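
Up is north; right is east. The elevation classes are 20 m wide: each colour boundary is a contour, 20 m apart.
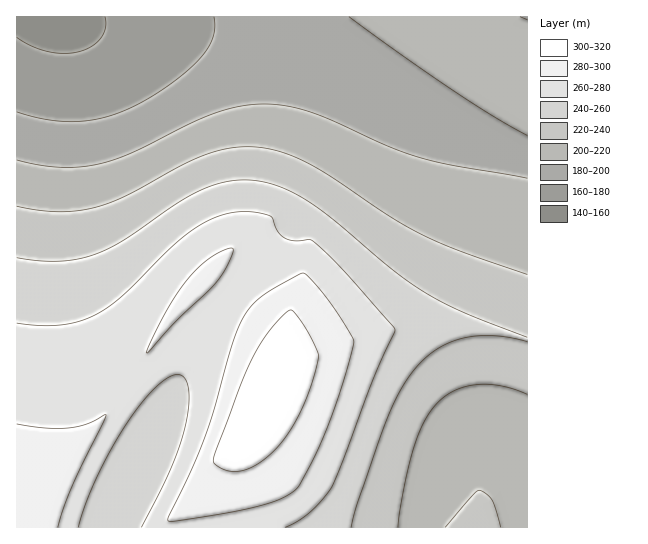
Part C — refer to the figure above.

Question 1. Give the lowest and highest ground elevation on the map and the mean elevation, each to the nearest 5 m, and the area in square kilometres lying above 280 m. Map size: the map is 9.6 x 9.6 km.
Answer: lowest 155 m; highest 315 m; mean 235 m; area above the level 11.8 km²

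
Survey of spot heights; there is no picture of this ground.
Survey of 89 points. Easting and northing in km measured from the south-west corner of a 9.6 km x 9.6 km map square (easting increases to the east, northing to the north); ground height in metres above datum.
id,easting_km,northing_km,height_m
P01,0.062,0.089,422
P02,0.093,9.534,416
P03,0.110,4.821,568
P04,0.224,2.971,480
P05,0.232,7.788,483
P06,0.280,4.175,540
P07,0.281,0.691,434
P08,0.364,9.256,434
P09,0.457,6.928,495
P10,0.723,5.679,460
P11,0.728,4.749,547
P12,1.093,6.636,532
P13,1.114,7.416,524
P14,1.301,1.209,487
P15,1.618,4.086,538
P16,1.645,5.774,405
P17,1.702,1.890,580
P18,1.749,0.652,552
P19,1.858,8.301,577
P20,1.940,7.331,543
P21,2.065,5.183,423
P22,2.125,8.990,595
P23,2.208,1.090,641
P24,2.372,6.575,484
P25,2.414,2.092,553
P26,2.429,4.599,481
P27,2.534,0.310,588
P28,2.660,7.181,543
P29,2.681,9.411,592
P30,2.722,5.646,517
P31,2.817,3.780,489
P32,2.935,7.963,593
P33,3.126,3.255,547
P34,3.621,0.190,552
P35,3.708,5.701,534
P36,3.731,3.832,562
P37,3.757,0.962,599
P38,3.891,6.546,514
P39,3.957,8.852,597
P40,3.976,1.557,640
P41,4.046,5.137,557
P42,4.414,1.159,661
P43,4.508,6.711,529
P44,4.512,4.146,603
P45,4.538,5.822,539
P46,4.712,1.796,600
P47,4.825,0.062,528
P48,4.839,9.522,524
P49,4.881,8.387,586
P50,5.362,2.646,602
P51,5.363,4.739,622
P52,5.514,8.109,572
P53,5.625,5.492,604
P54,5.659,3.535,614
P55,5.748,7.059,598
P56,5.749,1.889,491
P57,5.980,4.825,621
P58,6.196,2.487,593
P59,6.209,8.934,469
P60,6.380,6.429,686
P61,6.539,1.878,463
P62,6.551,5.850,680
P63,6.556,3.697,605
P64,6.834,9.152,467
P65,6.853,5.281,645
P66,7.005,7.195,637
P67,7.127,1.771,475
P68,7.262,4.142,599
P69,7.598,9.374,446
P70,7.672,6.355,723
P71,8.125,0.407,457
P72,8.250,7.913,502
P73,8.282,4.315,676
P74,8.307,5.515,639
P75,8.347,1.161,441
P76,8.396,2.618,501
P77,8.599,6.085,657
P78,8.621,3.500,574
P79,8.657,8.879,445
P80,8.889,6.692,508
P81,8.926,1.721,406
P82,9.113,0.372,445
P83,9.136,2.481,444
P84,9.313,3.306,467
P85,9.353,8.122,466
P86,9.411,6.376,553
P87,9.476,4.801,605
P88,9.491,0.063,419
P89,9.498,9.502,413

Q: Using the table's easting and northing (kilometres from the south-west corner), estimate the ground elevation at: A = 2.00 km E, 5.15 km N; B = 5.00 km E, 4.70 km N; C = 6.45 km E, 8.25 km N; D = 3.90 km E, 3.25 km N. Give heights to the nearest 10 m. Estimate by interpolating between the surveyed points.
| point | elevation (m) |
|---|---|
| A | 450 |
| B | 630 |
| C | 550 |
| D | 540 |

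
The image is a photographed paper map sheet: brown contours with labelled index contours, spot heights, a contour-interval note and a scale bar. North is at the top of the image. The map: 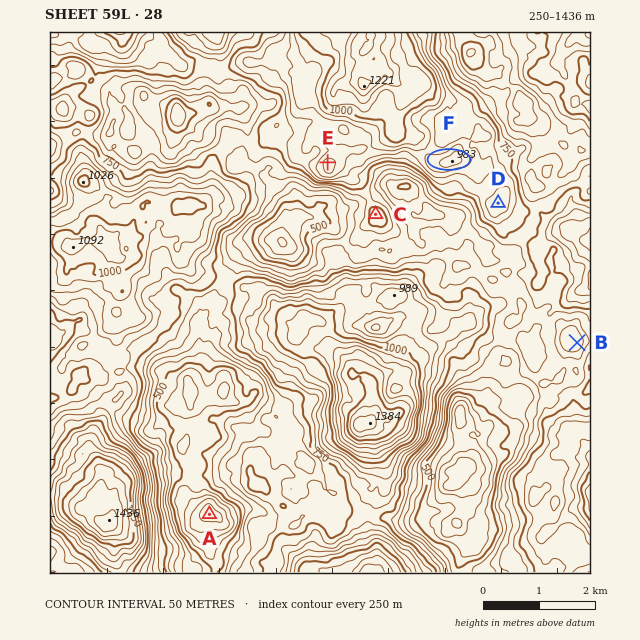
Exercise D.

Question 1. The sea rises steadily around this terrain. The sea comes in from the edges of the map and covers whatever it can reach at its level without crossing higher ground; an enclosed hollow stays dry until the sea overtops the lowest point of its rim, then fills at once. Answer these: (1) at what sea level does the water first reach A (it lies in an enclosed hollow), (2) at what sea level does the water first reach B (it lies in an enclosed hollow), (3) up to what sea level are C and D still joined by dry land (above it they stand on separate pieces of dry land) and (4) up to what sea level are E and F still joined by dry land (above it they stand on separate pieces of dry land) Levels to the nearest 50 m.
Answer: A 500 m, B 650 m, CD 700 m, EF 900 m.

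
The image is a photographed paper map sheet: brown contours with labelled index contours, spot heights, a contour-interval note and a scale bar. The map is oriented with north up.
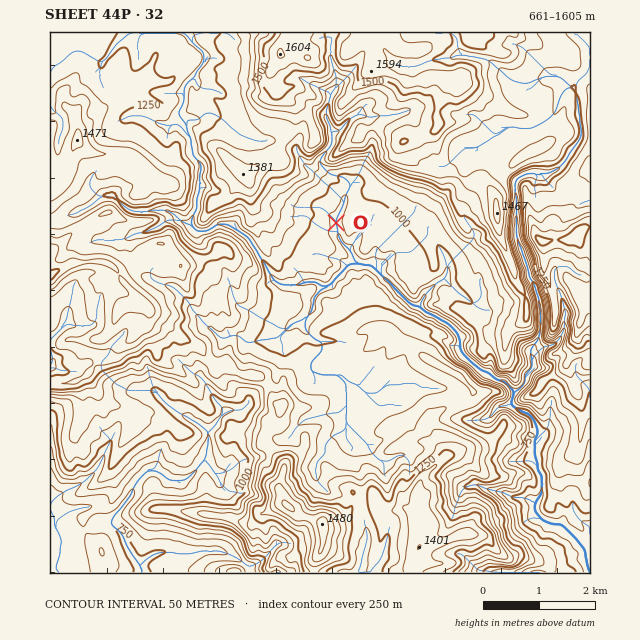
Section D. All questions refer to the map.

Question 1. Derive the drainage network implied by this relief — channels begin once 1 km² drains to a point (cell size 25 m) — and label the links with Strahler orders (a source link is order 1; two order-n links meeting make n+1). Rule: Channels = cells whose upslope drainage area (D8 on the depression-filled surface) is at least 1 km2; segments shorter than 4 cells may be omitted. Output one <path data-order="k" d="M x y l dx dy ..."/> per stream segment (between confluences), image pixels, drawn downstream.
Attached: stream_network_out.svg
<path data-order="1" d="M531 572l8 0"/><path data-order="2" d="M140 565l2 7"/><path data-order="1" d="M243 562l-5-4-9-4-7-2-1-1-21 0-2 1-4 0-1 2-34-2-12 6-7 7"/><path data-order="3" d="M535 503l0 9 7 8 10 4 10 0 22 24 1 3 2 14 1 1 2 6"/><path data-order="1" d="M467 486l3 0 1-1 7 0 7 4 10 1 2 2 5 0 10 5 12 0 1 2 4 0 6 4"/><path data-order="1" d="M93 474l-13 11-9 4-2 0-6 4-4 2-9 8 0 9 5 5 0 10 2 3 5 10 0 4-2 1 0 10-4 10 0 4 3 3"/><path data-order="1" d="M215 474l-4-8-4-4 0-1-3 0"/><path data-order="1" d="M316 462l10-10-1-1 0-6 1-2 9-9 5-1 6-5 0-5"/><path data-order="2" d="M204 461l-6 5 0 2-11 11-3 2-14 0-8-7-6-3-9 0-9 10-6 9-1 6-9 10 0 1-8 9-3 5 0 3 11 10 6 14 3 3 1 4 8 10"/><path data-order="1" d="M381 461l-1 0-10-10-1-6-23-22"/><path data-order="2" d="M208 433l0 14-1 1 0 7-3 6"/><path data-order="2" d="M346 423l0-40-8-8"/><path data-order="1" d="M222 416l-4 4-2 4-8 9"/><path data-order="1" d="M504 406l7-1"/><path data-order="3" d="M511 405l3 2 7 3 3 3 4 0 5 6 5 9 0 7-3 3 0 19 3 5 0 9 4 4 0 18-6 7 0 3-1 0"/><path data-order="3" d="M514 393l-3 12"/><path data-order="1" d="M153 390l2 0 2 3 12 13 1 0 8 7 10 4 3 3 9 4 5 6 2 0 1 3"/><path data-order="1" d="M383 388l-6 5-11 0-9-8-8-3-7-7-4 0"/><path data-order="2" d="M338 375l-17 0-10-4 0-9 11-11 0-8-1-2-6-1-10-10 0-10 2-3"/><path data-order="2" d="M532 359l0 9-7 7 0 8-11 10"/><path data-order="1" d="M62 328l-10 10-2 0 0 13 2 1 0 5 1 1-1 6-2 0 0 4"/><path data-order="1" d="M201 320l20 18 5 0 5-3 8 0 7 8 7 0 2-2 4 0 1-1 17-2 14-14 6-3 3 0 7-4"/><path data-order="2" d="M307 317l5-7 0-4 2-1 0-8 7-7 0-1 3 0 4-3"/><path data-order="1" d="M566 314l-2 3 0 13-4 8-7 7-6 0-1 2-3 0-10 10-1 2"/><path data-order="3" d="M421 307l5 6 3 0 9 4 2 3 7 3 10 10 2 2 0 3 1 2 0 10 2 2 19 19 7 1 7 7 3 2 4 0 3 1 7 7 0 1 2 0 0 3"/><path data-order="1" d="M473 303l-7-6-6-2-15-16"/><path data-order="3" d="M328 286l5-4 0-1 13-13 1-3 3-1 9 0"/><path data-order="2" d="M445 279l-7 3-13 13-1 4-3 3 0 5"/><path data-order="3" d="M381 275l6 6 1 0 3 2 0 2 20 20 3 1 5 0 2 1"/><path data-order="1" d="M381 266l0 9"/><path data-order="1" d="M447 266l0 8-2 5"/><path data-order="3" d="M359 264l3 0 1 1 8 0 10 10"/><path data-order="1" d="M133 234l3 0 2-1 7 0 4-3 3 0 8-4 7-6 13 0"/><path data-order="3" d="M193 227l4 4 10 0 5-3 4-4 12 0 5 4 5 2 12 10 2 4 5 7 3 7 4 4 9 17 3 3 5 3 19 0 5-3 11 0 3 3 2 0 0 1 7 0"/><path data-order="2" d="M180 220l7 4 3 0 3 3"/><path data-order="1" d="M102 196l6 0 1 1 5 0 2 2 9 8 8 5 33-2 1 2 6 1 7 7"/><path data-order="1" d="M480 145l8-4 5-4 5-1 10-9 8 0 2 1 14 0 11-5 13-11 4-16 3-3 0-1 4-4 4 0 2 1"/><path data-order="2" d="M190 137l1 1 2 17 8 9 0 8-1 2 0 18-3 5 0 13-3 3-1 6-2 1 0 4 2 3"/><path data-order="2" d="M332 133l0 11-1 3-7 7-5 8 2 3 10 10 11 1 8 7 0 5-4 5-3 13-7 13 0 7 2 1 0 7 1 2 1 5 7 7 2 0 4 7 2 6 4 3"/><path data-order="2" d="M187 126l0 5 3 6"/><path data-order="1" d="M160 124l4 0 2 2 12-2 12 13"/><path data-order="1" d="M221 119l-3-3-6-3-7 0-7 7-11 0 0 6"/><path data-order="1" d="M357 114l-5 3-13 14-6 0-1 2"/><path data-order="2" d="M573 89l4 6 0 8 1 2 0 8 2 1 0 12 1 1 0 10-1 3-11 14 0 3-3 2 0 2-9 8-8 5-23 0-8 4-3 4 0 13 1 1 0 41 2 1 0 5 4 7 0 4 3 4 0 3 3 5 1 12 6 7 1 8 3 4 0 9 1 1 0 26-1 1 0 4-1 3-7 9 0 5 1 2 0 2"/><path data-order="1" d="M336 88l-5 5-2 10-3 6 0 10 5 7 0 5 1 2"/><path data-order="1" d="M462 55l5 0 2 2 7 0 1 1 6 0 1 1 3 0 3 2 8 8 2 0 9 10 6 3 4 0 2 1 8 0 7-4 7-1 2-2 14 0 3 2 8 8 1 0 2 3"/><path data-order="1" d="M74 51l7 0 6 3 3 3 4 1 3 3 5 1 6-5 7-12 16-12 53 0 6 5 0 2 14 12 0 10-2 3-5 6-2 5-9 9-2 3 0 14-1 1 0 3-5 6 2 5 7 9"/>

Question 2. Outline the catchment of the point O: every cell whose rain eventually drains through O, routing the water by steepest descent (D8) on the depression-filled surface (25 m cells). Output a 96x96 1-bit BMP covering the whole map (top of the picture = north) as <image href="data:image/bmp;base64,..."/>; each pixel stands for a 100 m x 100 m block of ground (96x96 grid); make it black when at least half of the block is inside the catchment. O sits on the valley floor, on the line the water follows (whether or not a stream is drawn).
<image width="96" height="96" href="data:image/bmp;base64,Qk2+BAAAAAAAAD4AAAAoAAAAYAAAAGAAAAABAAEAAAAAAIAEAAATCwAAEwsAAAIAAAAAAAAA////AAAAAAAAAAAAAAAAAAAAAAAAAAAAAAAAAAAAAAAAAAAAAAAAAAAAAAAAAAAAAAAAAAAAAAAAAAAAAAAAAAAAAAAAAAAAAAAAAAAAAAAAAAAAAAAAAAAAAAAAAAAAAAAAAAAAAAAAAAAAAAAAAAAAAAAAAAAAAAAAAAAAAAAAAAAAAAAAAAAAAAAAAAAAAAAAAAAAAAAAAAAAAAAAAAAAAAAAAAAAAAAAAAAAAAAAAAAAAAAAAAAAAAAAAAAAAAAAAAAAAAAAAAAAAAAAAAAAAAAAAAAAAAAAAAAAAAAAAAAAAAAAAAAAAAAAAAAAAAAAAAAAAAAAAAAAAAAAAAAAAAAAAAAAAAAAAAAAAAAAAAAAAAAAAAAAAAAAAAAAAAAAAAAAAAAAAAAAAAAAAAAAAAAAAAAAAAAAAAAAAAAAAAAAAAAAAAAAAAAAAAAAAAAAAAAAAAAAAAAAAAAAAAAAAAAAAAAAAAAAAAAAAAAAAAAAAAAAAAAAAAAAAAAAAAAAAAAAAAAAAAAAAAAAAAAAAAAAAAAAAAAAAAAAAAAAAAAAAAAAAAAAAAAAAAAAAAAAAAAAAAAAAAAAAAAAAAAAAAAAAAAAAAAAAAAAAAAAAAAAAAAAAAAAAAAAAAAAAAAAAAAAAAAAAAAAAAAAAAAAAAAAAAAAAAAAAAAAAAAAAAAAAAAAAAAAAAAAAAAAAAAAAAAAAAAAAAAAAAAAAAAAAAAAAAAAAAAAAAAAAAAAAAAAAAAAAAAAAAAAAAAAAAAAAAAAAAAAAAAAAAAAAAAAAAAAAAAAAAAAAAAAAAAAAAAAAAAAAAAAAAAAAAAAAAAAAAAAAAAAAAAAAAAAAAAAAAAAAAAAAAAAAAAAAAAAAAAAAAAAAAAAAAAAAAAAAAAAAAAAAAAAAAAAAAAAAAAAAAAAAAAAAAAAAAAAAAAAAAAAAAAAAAAAAAAAAAAAAAAAAAAAAAAAAAAAAAAAAAAAAAAAAAAAAAAAAAAAAAAAAAAAAAD4AAAAAAAAAAAAAB/8AAAAAAAAAAAAAD/+AAAAAAAAAAAAAH/+AAAAAAAAAAAAAP//AAAAAAAAAAAAAf//gAAAAAAAAAAAA///wAAAAAAAAAAAD///4AAAAAAAAAAAH///8AAAAAAAAAAAD///+AAAAAAAAAAAB////AAAAAAAAAAAAH///gAAAAAAAAAAAH///gAAAAAAAAAAAH///gAAAAAAAAAAAH///gAAAAAAAAAAAD///4AAAAAAAAAAAB////AAAAAAAAAAAB////gAAAAAAAAAAB////gAAAAAAAAAAB////gAAAAAAAAAAB////gAAAAAAAAAAB////gAAAAAAAAAAD////wAAAAAAAAAAP////wAAAAAAAAAAf////wAAAAAAAAAAf///hwAAAAAAAAAAf//+AAAAAAAAAAAAf//wAAAAAAAAAAAAP//wAAAAAAAAAAAAH//wAAAAAAAAAAAAH//wAAAAAAAAAAAAH//gAAAAAAAAAAAAD//wAAAAAAAAAAAAD//gAAAAAA="/>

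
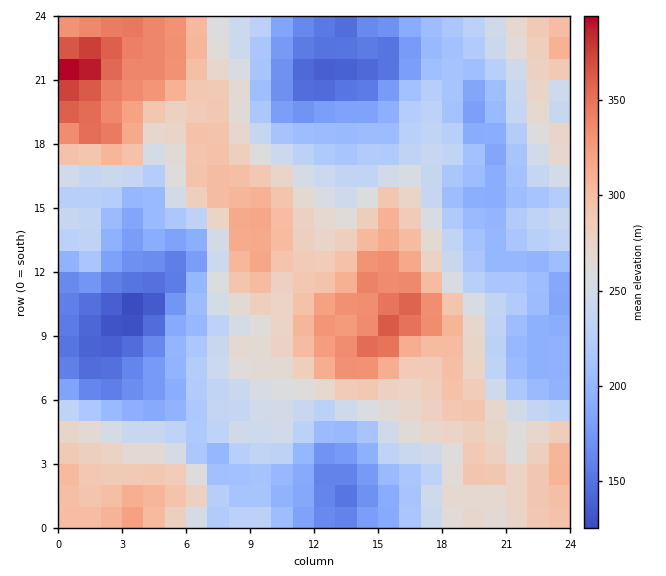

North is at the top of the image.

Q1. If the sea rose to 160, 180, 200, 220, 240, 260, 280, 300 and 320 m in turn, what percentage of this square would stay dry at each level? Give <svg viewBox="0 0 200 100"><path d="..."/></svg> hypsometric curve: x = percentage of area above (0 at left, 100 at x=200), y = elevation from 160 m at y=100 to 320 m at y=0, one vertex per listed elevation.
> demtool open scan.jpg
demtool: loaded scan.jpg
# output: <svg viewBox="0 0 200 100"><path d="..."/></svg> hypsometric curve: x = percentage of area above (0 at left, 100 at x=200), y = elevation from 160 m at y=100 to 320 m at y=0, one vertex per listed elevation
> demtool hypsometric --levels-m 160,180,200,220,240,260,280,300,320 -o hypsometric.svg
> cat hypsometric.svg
<svg viewBox="0 0 200 100"><path d="M185 100l-11-12-20-13-24-13-25-12-21-12-26-13-26-13-12-12"/></svg>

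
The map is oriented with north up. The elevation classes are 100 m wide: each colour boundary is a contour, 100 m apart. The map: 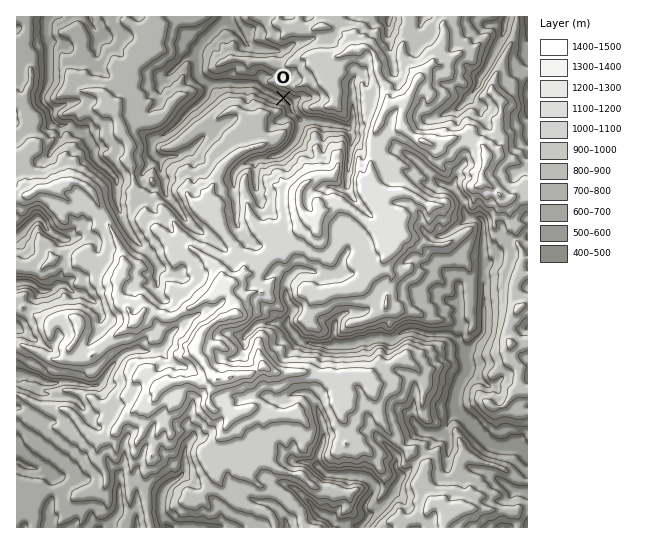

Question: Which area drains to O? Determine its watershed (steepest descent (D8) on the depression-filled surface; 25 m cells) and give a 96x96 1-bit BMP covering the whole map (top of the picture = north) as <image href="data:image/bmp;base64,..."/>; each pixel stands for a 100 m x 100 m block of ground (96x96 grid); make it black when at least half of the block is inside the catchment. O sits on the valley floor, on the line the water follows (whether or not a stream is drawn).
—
<image width="96" height="96" href="data:image/bmp;base64,Qk2+BAAAAAAAAD4AAAAoAAAAYAAAAGAAAAABAAEAAAAAAIAEAAATCwAAEwsAAAIAAAAAAAAA////AAAAAAAAAAAAAAAAAAAAAAAAAAAAAAAAAAAAAAAAAAAAAAAAAAAAAAAAAAAAAAAAAAAAAAAAAAAAAAAAAAAAAAAAAAAAAAAAAAAAAAAAAAAAAAAAAAAAAAAAAAAAAAAAAAAAAAAAAAAAAAAAAAAAAAAAAAAAAAAAAAAAAAAAAAAAAAAAAAAAAAAAAAAAAAAAAAAAAAAAAAAAAAAAAAAAAAAAAAAAAAAAAAAAAAAAAAAAAAAAAAAAAAAAAAAAAAAAAAAAAAAAAAAAAAAAAAAAAAAAAAAAAAAAAAAAAAAAAAAAAAAAAAAAAAAAAAAAAAAAAAAAAAAAAAAAAAAAAAAAAAAAAAAAAAAAAAAAAAAAAAAAAAAAAAAAAAAAAAAAAAAAAAAAAAAAAAAAAAAAAAAAAAAAAAAAAAAAAAAAAAAAAAAAAAAAAAAAAAAAAAAAAAAAAAAAAAAAAAAAAAAAAAAAAAAAAAAAAAAAAAAAAAAAAAAAAAAAAAAAAAAAAAAAAAAAAAAAAAAAAAAAAAAAAAAAAAAAAAAAAAAAAAAAAAAAAAAAAAAAAAAAAAAAAAAAAAAAAAAAAAAAAAAAAAAAAAAAAAAAAAAAAAAAAAAAAAAAAAAAAAAAAAAAAAAAAAAAAAAAAAAAAAAAAAAAAAAAAAAAAAAAAAAAAAAAAAAAAAAAAAAAAAAAAAAAAAAAAAAAAAAAAAAAAAAAAAAAAAAAAAAAAAAAAAAAAAAAAAAAAAAAAAAAAAAAAAAAAAAAAAAAAAAAAAAAAAAAAAAAABgAAAAAAAAAAAAAABwAAAAAAAAAAAAAAD4AAAAAAAAAAAAAAH/AAAAAAAAAAAAAAH/gAAAAAAAAAAAAAP/wAAYAAAAAAAAAAP/4AAcAAAAAAAAAAf/8AA8AAAAAAAAAA//8AB8AAAAAAAAAB///gD8AAAAAAAAAB///gP4AAAAAAAAAH///wfgAAAAAAAAAH///9+AAAAAAAAAAD////8AAAAAAAAAAD////8AAAAAAAAAAD////4AAAAAAAAAAB////8AAAAAAAAAAB////+AAAAAAAAAAA////+AAAAAAAAAAAf///+AAAAAAAAAAAP///+AAAAAAAAAAAH///+AAAAAAAAAAAD///+AAAAAAAAAAAAf//+AAAAAAAAAAAAf//+AAAAAAAAAAAAf//+AAAAAAAAAAAAP//+AAAAAAAAAAAAP///AAAAAAAAAAAAP///AAAAAAAAAAAAP///gAAAAAAAAAAAA///gAAAAAAAAAAAA///wAAAAAAAAAAAA///wAAAAAAAAAAAA///wAAAAAAAAAAAA///gAAAAAAAAAAAAD//gAAAAAAAAAAAAB//AAAAAAAAAAAAAA//AAAAAAAAAAAAAAf/AAAAAAAAAAAAAAf/AAAAAAAAAAAAAAT+AAAAAAAAAAAAAAAeAAAAAAAAAAAAAAAAAAAAAAAAAAAAAAAAAAAAAAAAAAAAAAAAAAAAAAAAAAAAAAAAAAAAAAAAAAAAAAAAAAAAAAAAAAAAAAAAAAAAA="/>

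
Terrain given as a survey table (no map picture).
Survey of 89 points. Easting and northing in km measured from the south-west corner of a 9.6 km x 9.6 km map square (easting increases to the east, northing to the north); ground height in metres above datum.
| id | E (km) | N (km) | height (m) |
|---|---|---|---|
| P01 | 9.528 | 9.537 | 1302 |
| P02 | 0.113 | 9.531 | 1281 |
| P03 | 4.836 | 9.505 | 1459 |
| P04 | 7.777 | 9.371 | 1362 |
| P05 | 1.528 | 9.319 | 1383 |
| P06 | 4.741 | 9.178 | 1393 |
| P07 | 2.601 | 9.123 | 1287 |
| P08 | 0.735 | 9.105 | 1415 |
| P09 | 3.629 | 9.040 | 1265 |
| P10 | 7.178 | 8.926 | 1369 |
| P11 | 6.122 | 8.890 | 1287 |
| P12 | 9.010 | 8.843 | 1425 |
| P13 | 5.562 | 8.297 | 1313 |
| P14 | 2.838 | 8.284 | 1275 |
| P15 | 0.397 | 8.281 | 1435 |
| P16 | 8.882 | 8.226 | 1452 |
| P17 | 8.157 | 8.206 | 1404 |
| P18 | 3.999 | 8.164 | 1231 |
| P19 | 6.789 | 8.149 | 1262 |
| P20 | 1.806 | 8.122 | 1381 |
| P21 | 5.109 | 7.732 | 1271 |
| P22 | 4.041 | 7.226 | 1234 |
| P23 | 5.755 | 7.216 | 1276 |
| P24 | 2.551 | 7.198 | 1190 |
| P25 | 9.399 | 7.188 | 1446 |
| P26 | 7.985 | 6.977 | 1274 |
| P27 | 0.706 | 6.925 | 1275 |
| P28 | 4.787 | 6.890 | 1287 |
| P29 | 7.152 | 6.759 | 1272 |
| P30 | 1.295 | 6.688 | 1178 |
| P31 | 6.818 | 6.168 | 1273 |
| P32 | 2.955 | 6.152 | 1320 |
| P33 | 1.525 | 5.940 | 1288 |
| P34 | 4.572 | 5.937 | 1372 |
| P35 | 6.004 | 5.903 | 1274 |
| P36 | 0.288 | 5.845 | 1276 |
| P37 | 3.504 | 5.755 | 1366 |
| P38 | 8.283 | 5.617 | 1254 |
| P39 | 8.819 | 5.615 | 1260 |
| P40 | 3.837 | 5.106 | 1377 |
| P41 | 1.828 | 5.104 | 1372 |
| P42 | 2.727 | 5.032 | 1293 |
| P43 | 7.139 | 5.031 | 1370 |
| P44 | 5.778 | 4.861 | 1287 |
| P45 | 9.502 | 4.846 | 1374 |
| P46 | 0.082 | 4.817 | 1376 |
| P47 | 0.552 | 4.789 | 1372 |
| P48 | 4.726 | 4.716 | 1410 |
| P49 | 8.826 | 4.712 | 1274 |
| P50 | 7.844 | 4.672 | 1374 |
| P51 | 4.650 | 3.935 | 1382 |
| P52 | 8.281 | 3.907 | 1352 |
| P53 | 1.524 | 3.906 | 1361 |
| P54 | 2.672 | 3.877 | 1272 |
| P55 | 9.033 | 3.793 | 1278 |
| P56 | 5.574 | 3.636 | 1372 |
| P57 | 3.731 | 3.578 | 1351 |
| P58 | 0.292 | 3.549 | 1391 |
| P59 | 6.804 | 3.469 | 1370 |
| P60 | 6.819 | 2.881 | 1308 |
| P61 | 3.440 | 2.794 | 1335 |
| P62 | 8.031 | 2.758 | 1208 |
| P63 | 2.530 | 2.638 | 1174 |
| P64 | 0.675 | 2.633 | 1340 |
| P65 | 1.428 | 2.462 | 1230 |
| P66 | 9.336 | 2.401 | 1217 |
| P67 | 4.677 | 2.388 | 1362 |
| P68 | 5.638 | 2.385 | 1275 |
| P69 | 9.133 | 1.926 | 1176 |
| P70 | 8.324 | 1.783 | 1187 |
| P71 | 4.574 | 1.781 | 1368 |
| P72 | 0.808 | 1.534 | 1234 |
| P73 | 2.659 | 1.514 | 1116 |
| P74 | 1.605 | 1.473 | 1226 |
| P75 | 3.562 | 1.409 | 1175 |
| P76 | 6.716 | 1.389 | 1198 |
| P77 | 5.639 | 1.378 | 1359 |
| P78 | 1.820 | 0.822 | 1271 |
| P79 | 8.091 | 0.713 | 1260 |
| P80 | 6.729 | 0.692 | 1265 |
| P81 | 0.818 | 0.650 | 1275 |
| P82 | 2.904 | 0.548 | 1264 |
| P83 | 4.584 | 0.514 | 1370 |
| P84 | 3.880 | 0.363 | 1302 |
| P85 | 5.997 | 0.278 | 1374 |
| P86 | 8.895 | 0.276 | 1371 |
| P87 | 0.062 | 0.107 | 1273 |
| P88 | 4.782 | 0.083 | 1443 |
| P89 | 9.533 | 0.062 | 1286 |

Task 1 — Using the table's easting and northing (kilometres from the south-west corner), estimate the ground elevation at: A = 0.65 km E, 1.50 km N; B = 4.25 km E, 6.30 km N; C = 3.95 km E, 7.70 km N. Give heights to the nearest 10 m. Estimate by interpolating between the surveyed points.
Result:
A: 1250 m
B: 1320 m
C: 1270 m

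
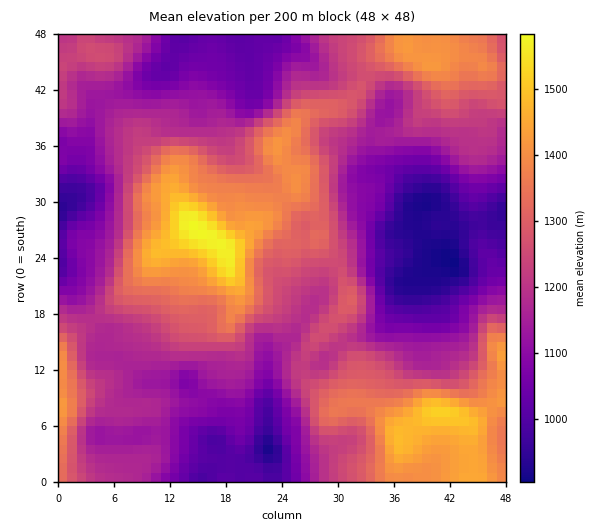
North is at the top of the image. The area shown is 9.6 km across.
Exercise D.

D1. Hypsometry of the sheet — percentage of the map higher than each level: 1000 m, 92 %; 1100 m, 75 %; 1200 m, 49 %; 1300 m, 27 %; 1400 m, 12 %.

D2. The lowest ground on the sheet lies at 900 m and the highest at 1580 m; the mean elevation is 1210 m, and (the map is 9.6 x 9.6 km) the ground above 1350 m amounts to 18.4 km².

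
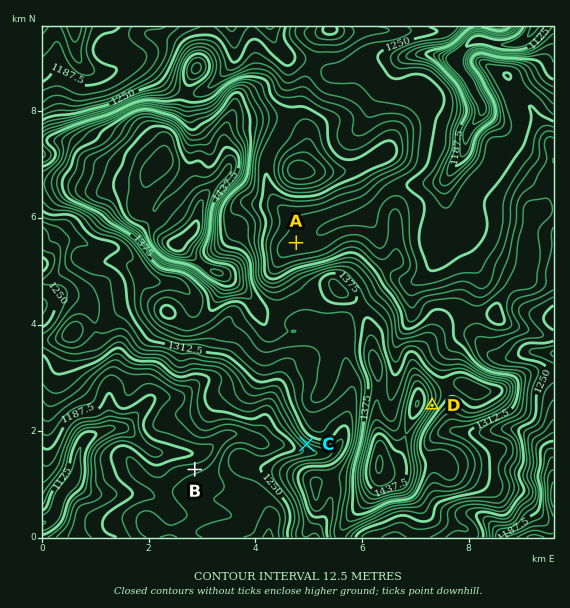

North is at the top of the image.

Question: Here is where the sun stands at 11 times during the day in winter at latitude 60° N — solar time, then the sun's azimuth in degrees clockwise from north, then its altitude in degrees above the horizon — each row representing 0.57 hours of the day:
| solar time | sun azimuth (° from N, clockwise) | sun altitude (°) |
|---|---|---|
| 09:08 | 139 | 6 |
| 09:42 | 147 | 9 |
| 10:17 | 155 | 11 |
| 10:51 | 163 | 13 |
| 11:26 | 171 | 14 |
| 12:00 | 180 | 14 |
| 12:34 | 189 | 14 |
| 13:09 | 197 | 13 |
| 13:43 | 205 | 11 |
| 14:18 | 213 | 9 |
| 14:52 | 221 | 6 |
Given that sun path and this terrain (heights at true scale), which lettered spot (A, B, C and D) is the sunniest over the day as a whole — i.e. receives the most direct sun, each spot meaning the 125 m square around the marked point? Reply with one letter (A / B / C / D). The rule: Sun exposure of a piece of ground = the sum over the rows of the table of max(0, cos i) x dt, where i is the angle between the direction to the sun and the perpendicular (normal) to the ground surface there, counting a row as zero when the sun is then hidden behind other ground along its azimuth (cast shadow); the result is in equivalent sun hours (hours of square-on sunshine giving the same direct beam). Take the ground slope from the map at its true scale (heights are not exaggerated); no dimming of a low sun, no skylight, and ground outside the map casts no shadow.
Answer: C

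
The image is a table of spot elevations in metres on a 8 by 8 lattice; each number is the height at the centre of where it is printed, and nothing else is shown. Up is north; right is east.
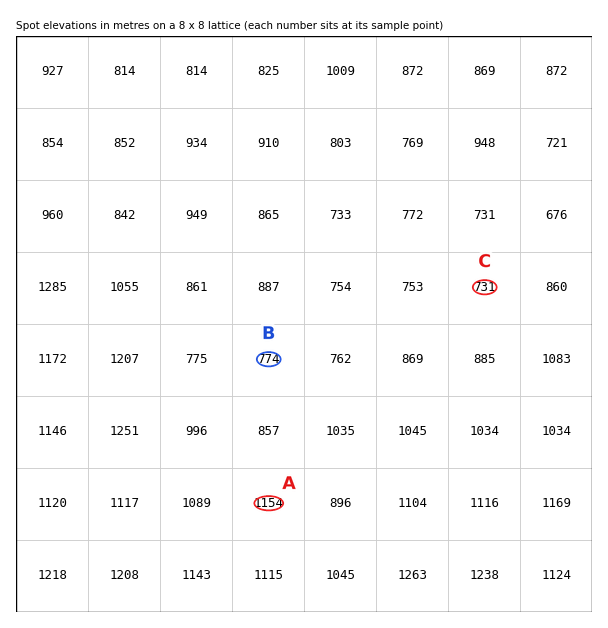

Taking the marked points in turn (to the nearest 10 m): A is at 1150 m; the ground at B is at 770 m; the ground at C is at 730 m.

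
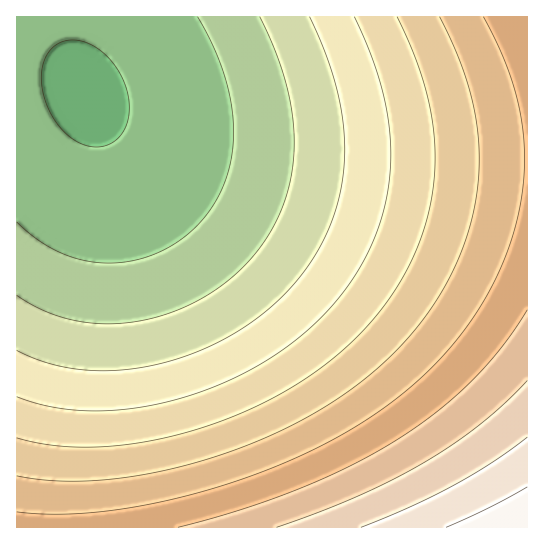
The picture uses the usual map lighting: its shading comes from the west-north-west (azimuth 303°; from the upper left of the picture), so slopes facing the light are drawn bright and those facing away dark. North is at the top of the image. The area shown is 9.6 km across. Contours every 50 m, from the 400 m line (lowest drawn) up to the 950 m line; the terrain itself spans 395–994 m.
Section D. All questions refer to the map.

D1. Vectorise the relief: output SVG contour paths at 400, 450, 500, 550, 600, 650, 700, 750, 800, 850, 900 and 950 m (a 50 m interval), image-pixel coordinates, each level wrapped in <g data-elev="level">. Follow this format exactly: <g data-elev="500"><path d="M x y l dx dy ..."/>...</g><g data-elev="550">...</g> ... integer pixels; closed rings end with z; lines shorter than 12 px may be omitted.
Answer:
<g data-elev="400"><path d="M89 146l-15-6-13-12-11-17-7-18-2-19 4-16 9-12 12-5 9-1 10 2 9 4 9 7 16 18 9 23 1 12 0 11-3 9-4 8-7 7-8 4-9 2z"/></g><g data-elev="450"><path d="M198 17l15 28 11 29 7 28 3 27-2 25-6 25-10 22-14 20-19 17-22 13-26 9-25 3-25-2-24-8-23-13-21-18"/></g><g data-elev="500"><path d="M260 17l15 34 11 34 7 32 1 32-3 30-9 28-13 27-17 24-25 23-28 19-30 13-34 9-32 2-30-4-30-10-26-15"/></g><g data-elev="550"><path d="M310 17l16 38 12 38 6 34 0 35-4 33-11 32-15 30-21 28-27 26-33 23-36 18-39 12-37 6-38 0-34-7-32-13"/></g><g data-elev="600"><path d="M354 17l19 42 11 39 6 37 0 38-6 36-12 34-18 34-23 30-30 29-36 26-40 20-44 16-46 10-42 3-40-4-36-10"/></g><g data-elev="650"><path d="M397 17l19 44 13 41 6 40-1 39-7 38-14 38-20 36-26 33-33 32-39 27-44 24-49 19-51 13-49 6-45-1-40-8"/></g><g data-elev="700"><path d="M440 17l20 45 13 41 6 42-1 41-8 41-16 42-22 38-29 36-35 34-42 29-48 26-53 22-56 15-56 10-51 2-24-2-21-3"/></g><g data-elev="750"><path d="M483 17l22 45 14 43 5 42-1 43-10 45-18 44-24 42-31 38-38 35-44 31-51 28-57 23-64 20-63 13-57 5-49-2"/></g><g data-elev="800"><path d="M527 310l-25 37-31 34-35 32-41 28-46 26-52 23-58 20-61 17"/></g><g data-elev="850"><path d="M527 380l-22 23-25 22-28 20-29 18-32 17-34 17-81 30"/></g><g data-elev="900"><path d="M527 437l-34 25-39 23-44 22-49 20"/></g><g data-elev="950"><path d="M527 487l-38 21-43 19"/></g>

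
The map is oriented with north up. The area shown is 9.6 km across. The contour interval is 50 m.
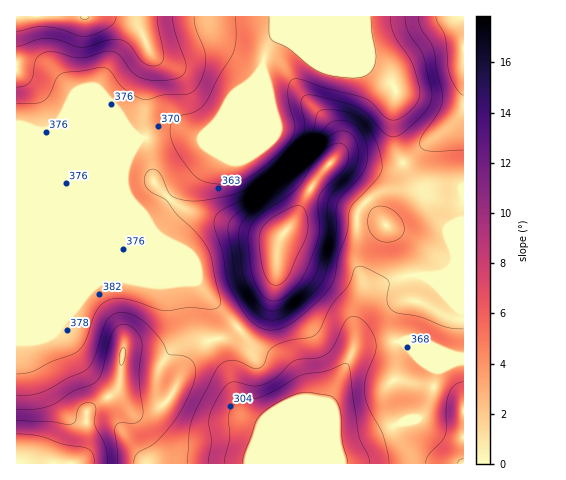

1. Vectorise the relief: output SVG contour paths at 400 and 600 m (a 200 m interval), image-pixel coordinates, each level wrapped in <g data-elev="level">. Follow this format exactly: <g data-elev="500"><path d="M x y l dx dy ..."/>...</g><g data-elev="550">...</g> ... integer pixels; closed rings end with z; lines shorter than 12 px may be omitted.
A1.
<g data-elev="400"><path d="M187 463l2-31 2-11 7-15 20-39 6-5 8-2 8 2 13 6 6 0 5-4 5-14 6-4 12-5 21-3 7-3 5-6 12-24 17-20 5-15 3-4 10 2 21 12 1 5-2 16 2 6 4 4 27 6 27 10 16 2"/><path d="M463 382l-8 3-5 7-4 13-1 30-4 7-13 13-2 8"/><path d="M17 104l18-1 9-2 6-7 7-17 5-4 39-6 8 3 15 19 19 10 5 0 17-4 18 0 7-2 6-4 4-7 6-20-1-10-9-23-2-12"/><path d="M405 17l3 15 16 24 8 40-2 8-5 8-25 22-7 3-7-2-19-22-11-7-37-10-12-1-3 1-3 5 4 25-1 7-5 8-11 14-14 14-32 22-12 4-26 5-21 0-12-5-10-20-4-4-6-2-5 4-2 8 3 7 20 13 10 14 22 20 8 13 4 10 9 40 0 6-1 3-6 2-24-1-24 3-36-11-11-2-8 2-7 4-6 7-12 30-7 10-26 11-19 9-16 3"/></g><g data-elev="600"><path d="M95 463l-3-10-5-5-24-4-24-8-22-2"/><path d="M269 300l9 0 9-5 11-10 8-14 13-36 1-10-2-19 1-10 5-8 18-16 6-11 0-11-6-6-8 0-12 7-8 10-17 27-11 9-25 17-11 13-2 15 4 32 7 17z"/></g>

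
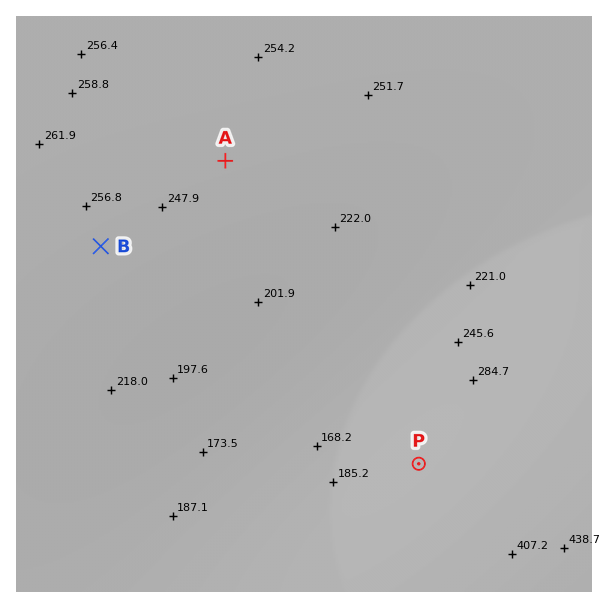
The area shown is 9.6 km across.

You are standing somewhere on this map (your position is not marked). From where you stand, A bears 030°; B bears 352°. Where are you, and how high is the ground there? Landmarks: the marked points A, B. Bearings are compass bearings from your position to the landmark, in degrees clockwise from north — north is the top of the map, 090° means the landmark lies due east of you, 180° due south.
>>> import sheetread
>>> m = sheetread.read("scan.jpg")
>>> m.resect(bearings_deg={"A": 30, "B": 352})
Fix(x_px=115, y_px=351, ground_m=225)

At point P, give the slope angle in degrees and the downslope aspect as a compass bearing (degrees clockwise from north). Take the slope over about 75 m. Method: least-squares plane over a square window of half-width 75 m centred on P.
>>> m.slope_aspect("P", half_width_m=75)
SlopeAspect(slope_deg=5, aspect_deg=297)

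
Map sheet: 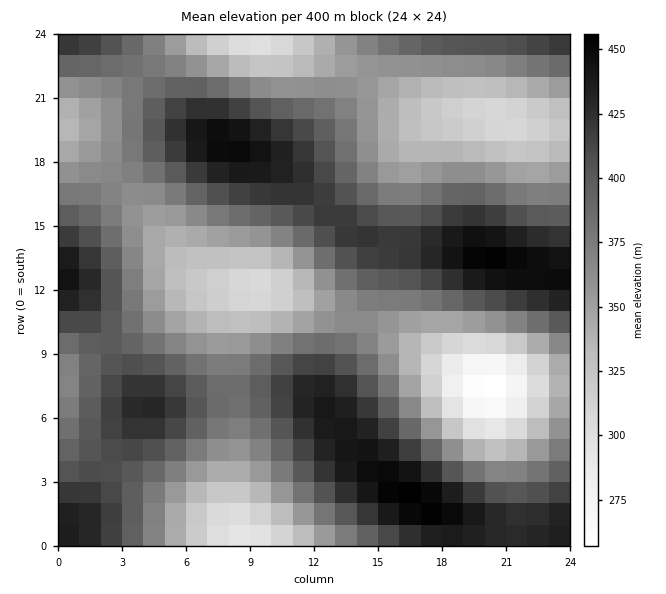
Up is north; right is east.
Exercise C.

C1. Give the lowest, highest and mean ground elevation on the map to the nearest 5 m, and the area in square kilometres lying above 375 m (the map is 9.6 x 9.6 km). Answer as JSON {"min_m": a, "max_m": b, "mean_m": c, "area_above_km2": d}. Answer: {"min_m": 255, "max_m": 460, "mean_m": 380, "area_above_km2": 50.4}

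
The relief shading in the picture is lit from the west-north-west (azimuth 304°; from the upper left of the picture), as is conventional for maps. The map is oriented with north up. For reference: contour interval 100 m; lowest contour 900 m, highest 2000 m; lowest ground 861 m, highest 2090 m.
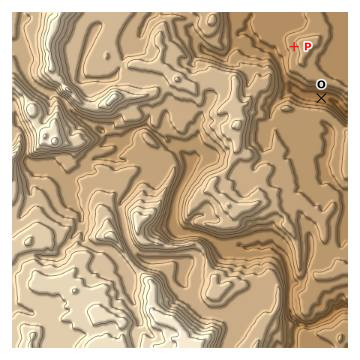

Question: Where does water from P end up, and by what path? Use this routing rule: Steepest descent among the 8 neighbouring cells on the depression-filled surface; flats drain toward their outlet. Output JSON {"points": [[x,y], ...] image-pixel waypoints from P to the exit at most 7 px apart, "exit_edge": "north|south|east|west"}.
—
{"points": [[294, 47], [287, 53], [280, 59], [281, 66], [283, 73], [287, 80], [293, 87], [299, 93], [306, 96], [313, 96], [320, 97], [327, 99], [334, 102], [340, 108], [346, 114], [348, 115]], "exit_edge": "east"}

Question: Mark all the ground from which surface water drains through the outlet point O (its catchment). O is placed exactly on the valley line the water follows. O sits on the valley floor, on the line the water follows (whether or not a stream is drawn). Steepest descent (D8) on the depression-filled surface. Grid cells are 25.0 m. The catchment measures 13.555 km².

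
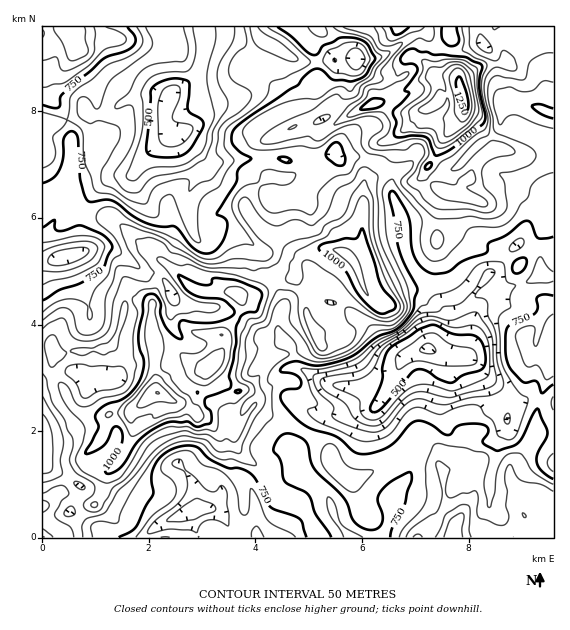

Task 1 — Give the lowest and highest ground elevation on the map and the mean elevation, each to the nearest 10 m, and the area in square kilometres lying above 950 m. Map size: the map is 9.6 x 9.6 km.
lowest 390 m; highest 1280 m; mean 800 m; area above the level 14.1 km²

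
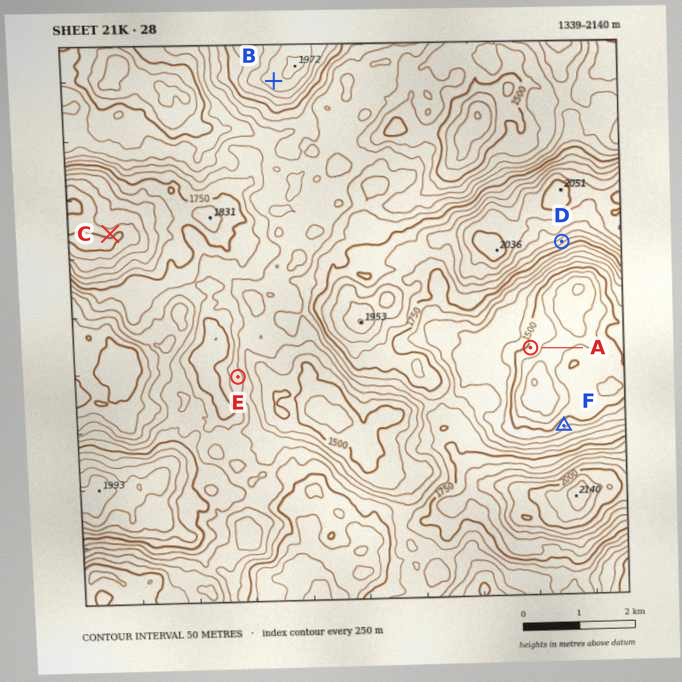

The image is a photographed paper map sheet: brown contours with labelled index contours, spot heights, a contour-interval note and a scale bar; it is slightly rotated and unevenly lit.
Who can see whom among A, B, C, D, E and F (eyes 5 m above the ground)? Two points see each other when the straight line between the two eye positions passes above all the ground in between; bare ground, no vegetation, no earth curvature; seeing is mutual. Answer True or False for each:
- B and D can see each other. False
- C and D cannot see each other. True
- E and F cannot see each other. True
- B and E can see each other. True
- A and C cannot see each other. True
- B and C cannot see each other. False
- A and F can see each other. True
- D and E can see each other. False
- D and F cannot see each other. False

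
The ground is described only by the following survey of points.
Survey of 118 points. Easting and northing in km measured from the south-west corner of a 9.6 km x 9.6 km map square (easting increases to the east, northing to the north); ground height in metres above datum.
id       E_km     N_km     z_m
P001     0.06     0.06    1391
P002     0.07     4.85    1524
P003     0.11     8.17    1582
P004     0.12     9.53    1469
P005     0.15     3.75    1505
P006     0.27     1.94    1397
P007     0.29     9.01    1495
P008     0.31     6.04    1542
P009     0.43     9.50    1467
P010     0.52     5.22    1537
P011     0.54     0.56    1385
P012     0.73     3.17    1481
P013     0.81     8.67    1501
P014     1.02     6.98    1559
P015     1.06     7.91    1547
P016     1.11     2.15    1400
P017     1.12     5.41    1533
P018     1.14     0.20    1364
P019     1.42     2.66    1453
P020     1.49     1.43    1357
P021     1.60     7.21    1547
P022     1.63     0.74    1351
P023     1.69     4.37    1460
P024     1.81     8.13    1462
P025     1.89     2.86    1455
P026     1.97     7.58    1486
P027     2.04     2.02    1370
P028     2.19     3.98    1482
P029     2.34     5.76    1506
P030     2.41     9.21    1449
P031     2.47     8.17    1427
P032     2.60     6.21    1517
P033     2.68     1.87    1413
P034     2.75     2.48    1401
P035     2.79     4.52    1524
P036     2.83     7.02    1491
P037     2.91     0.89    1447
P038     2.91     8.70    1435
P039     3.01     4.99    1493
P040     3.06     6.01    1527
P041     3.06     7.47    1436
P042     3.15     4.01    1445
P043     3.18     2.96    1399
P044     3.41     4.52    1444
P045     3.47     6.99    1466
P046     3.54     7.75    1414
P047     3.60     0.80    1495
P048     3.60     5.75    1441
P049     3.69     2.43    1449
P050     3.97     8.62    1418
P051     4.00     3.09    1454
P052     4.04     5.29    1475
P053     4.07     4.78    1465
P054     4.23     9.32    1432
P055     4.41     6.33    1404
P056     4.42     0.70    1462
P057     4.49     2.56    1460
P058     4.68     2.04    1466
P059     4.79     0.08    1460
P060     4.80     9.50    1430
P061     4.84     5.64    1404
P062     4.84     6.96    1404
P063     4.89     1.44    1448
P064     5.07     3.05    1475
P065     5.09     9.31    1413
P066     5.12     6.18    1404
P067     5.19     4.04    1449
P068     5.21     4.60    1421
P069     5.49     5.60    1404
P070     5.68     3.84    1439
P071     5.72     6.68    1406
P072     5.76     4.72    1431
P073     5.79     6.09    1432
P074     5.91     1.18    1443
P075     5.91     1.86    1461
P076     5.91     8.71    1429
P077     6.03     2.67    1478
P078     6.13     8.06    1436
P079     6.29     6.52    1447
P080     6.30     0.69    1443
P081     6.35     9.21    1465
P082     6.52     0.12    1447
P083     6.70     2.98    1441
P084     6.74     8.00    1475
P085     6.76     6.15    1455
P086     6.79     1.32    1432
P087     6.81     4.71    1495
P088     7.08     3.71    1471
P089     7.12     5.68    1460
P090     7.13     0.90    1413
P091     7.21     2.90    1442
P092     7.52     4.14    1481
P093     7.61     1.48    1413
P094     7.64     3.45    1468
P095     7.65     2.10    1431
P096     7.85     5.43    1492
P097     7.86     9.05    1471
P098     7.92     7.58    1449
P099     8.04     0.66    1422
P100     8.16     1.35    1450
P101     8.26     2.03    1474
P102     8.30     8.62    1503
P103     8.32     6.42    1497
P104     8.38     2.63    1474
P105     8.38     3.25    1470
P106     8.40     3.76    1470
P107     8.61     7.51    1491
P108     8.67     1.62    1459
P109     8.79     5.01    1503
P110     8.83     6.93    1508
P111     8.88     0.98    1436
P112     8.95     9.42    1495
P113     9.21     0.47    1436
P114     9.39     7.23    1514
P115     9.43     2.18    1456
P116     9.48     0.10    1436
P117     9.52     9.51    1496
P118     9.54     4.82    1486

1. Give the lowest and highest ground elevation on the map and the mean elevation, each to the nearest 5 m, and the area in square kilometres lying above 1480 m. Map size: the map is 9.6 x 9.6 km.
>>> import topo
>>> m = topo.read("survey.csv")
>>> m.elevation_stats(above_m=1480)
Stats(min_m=1350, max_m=1585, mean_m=1460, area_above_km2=26.2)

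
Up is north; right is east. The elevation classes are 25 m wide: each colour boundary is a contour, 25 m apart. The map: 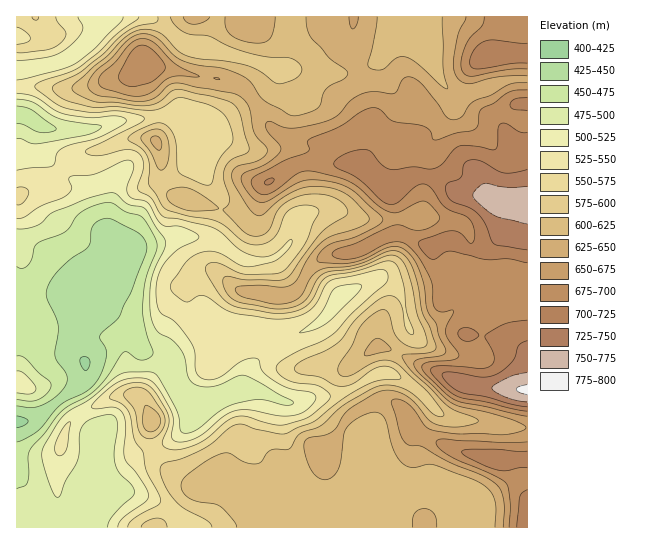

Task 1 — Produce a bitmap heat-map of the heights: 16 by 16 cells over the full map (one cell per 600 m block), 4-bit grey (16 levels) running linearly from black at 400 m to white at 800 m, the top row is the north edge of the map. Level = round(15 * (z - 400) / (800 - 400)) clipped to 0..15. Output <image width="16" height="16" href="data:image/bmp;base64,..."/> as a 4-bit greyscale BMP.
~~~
<image width="16" height="16" href="data:image/bmp;base64,Qk32AAAAAAAAAHYAAAAoAAAAEAAAABAAAAABAAQAAAAAAIAAAAATCwAAEwsAABAAAAAAAAAAAAAAABEREQAiIiIAMzMzAERERABVVVUAZmZmAHd3dwCIiIgAmZmZAKqqqgC7u7sAzMzMAN3d3QDu7u4A////ADM1Z3iIiIiKNDRoiIiIiJs0NWZ3iYiauyNGc1VWiZiaMjVERFZ3i80iIzRVVoiKvCIiRVZlaHq7IiJWeIdWi7syIkVmaairvEMiRnhniqvNVUR3ipicvN1FVXZ5q7u7zDRGdmiau6q7VomHiIiaqZpVeqiIiJiZu2VHiImJmIm7"/>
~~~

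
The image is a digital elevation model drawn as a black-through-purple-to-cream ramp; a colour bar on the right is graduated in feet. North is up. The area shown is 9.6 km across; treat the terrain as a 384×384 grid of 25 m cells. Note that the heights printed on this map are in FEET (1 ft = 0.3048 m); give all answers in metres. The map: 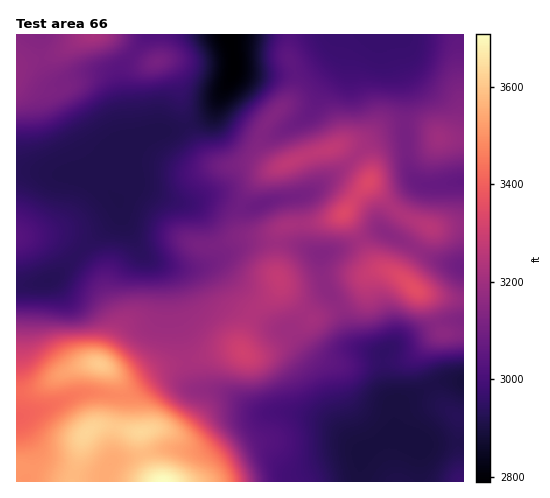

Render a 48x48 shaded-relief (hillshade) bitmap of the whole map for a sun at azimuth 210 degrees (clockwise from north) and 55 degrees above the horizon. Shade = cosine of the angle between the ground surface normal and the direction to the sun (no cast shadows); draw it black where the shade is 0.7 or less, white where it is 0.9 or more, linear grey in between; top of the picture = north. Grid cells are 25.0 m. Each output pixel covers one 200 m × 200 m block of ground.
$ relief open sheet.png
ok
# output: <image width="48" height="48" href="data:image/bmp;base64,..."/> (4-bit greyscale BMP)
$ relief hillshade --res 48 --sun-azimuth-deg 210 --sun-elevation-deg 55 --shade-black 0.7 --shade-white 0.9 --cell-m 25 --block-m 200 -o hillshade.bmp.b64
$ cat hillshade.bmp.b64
<image width="48" height="48" href="data:image/bmp;base64,Qk32BAAAAAAAAHYAAAAoAAAAMAAAADAAAAABAAQAAAAAAIAEAAATCwAAEwsAABAAAAAAAAAAAAAAABEREQAiIiIAMzMzAERERABVVVUAZmZmAHd3dwCIiIgAmZmZAKqqqgC7u7sAzMzMAN3d3QDu7u4A////AJmZmZmZmZh2VVVlQhNYmZiIiJmZmZmZmZmZmZmZmZh2VVZlQhNomZiIiZmZmZmZmIiZqqqZmZh2VmdlISV5mZiIiZmZmZmZmHiZqqqZqqqYiIdTETaJmYiIiZmZmZmZmYiZqqmaq6qqmXUxEleJiIiImZmZmZmZmYiJmZmZmZmYhkISNXiIiIiJmZmZmZmaqZmYiHd3d3ZlQhE0V3iIiIiZmZmZmZmqmZmZh3ZmZmZSABNWeImZmZmZqZmZmZmZmaqqmYdmd3ZBAUV3iJqqqqqqqpmZmZmZiJqrqpmZmXUyNXiImru7qqqqqpmZmZmZiImqu7vMuWRFaJmqvMy7uqqqqqmaqqqZmXiZqrzLlkRWiaqrzMy7qqqqqpmaqqqqqneIiZqoUzRniZqrvLqpqqqZmYiZqru7u3d3d3ZTETVoiJmqqpiImaqZiIiZmrvM3Hd2VUIQAkZ4iJmamYd3iaqpmZmqqrzNzGZlQhESNWeIiZmZmHd4iZqqqru7u8y7qlVUMiNFZ4iJmZmZiIiJmZqqq8zLzdy5mVVEM0ZneIiImZmZiImZqpmZq8zMzu26mVVVVniId3iIiImZmZmaqpiImru73u26qmZmeJmIdmZnd4iIiZmaqZiIm7ur3tupmIiIiZmHdlVWZ3eIiJmqmYiJq7qrzKhmZpmZmZmHdmVWd4iIiJqqmHeJq6qruXVEVqqZmZiHdmZ3iZmYiZmZh3eJqpmqhkRFd6qqmZiHd3iJqqqpmZiHdmeJmZiHZEV4maqpmZmHd4mqu7qpmZmHd3iZmZhlVWiqqpmZmZmIiImruqmZmZmZiZq7u5hmaKu7qoiImZmIiJmqmYeImZmZmqu8zKh4m7upmYiIiImJmZmZh3eImIiImZq8y5iau6mHiHd4iIiJmZmYh3iJmIh3d3iaqZmruYZmd3d4iIiJmZmYiJmZmZmId3eIiIm6llVWZ3iIiIiZmZmZmqqqqqqqmZiIiJqpZVZnd4iImZmZmZmZqqqrqqvMu6qpmZqXVniIiImZmZmZmZmaqqq7uqu8y7u6qZh2V5qqmZmZmZmZmZmZmZqqqqqqqru7qYdlaKq7qpmZmZmZmZmZmZmYiZmIiJq7qodmeKu7u6qpmZmZmZmZmIh2eJmHZniZmYh2eaq6qqqqqZmZmZmZmYdmeJmHdmZ3iIh3iaqpmbu6qpmZmZmZmYh3iJmYh3ZmZnd3iaqYiLu7qqqZmZmZmZh3iIiZmYd3Zmd3iZmHiLu7uqqqmZmZqph3iIeJmYiHZmd3eIh3iKqqqqqqqqqqqph3iHd4iIiId3d2d3iIiZmZmqqqqqqqqpiIiId3d4iHd4d2d3iJmZmZmZmaq7u7upiIiIiIiIiHeIh3eIiZmJmZmZmZqru7upiIiZqqqYiIiIiIiIiZmJmZqpmqqqqqqYh3iau7qYiIiIiJmZmZmImZqqu7qpmIh3Zniau7qYeImZmZmZmZmIiZmqu7qZh3ZmVniaqqmHiJmZmZmZmZmYiZmqu7qYh3ZmVniaqqmIiJmZmZmZmZmQ=="/>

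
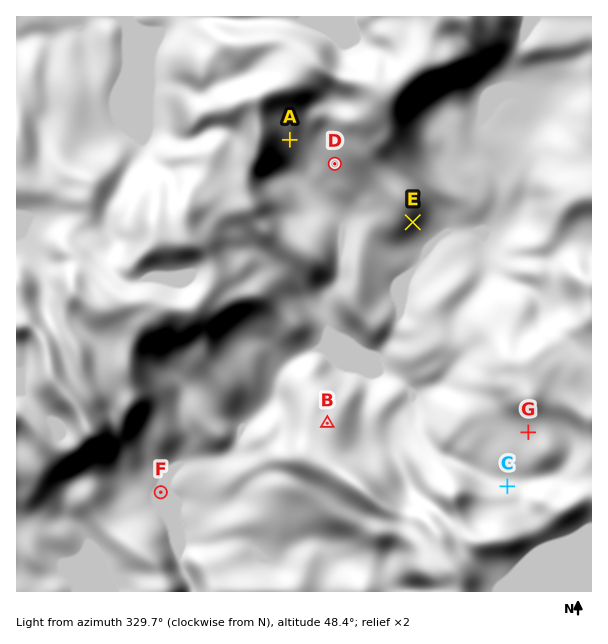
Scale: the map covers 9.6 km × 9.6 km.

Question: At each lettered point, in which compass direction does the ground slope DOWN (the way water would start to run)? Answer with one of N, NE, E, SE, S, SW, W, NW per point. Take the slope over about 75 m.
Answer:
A SE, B N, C N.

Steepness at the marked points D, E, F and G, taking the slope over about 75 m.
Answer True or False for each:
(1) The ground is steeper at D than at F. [True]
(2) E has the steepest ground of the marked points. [True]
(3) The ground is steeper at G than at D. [False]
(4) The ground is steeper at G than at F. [True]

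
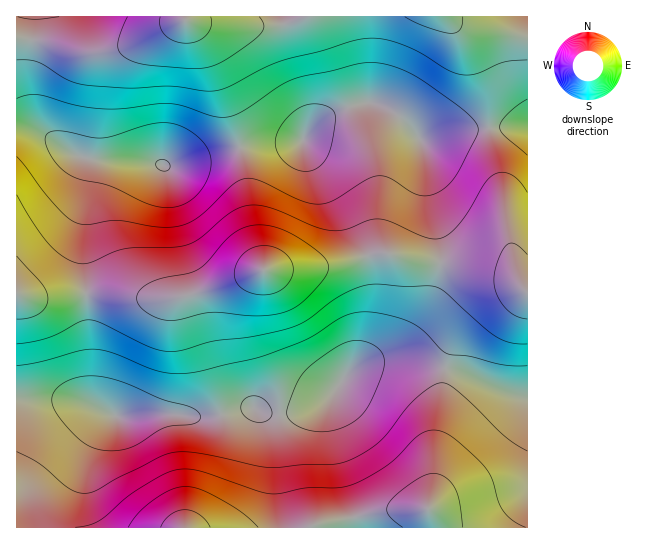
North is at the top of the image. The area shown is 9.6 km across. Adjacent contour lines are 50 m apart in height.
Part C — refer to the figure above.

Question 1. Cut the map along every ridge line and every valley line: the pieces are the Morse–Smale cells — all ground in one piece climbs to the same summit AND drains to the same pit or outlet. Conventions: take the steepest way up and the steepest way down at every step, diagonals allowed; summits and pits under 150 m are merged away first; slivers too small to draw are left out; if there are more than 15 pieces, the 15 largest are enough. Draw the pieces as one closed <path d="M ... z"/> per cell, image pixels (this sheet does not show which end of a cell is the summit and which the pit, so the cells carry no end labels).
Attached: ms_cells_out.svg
<path d="M373 103l-16 1-35 15-15 14-5 8-63 6-65 18-88-6-13-6-35-22-21-3-1 270 66 3 39 16 38-4 47 4 41-9 8 0 11 5 27 0 17-4 16-8 17-22 14-12 26-7 28 1 48 10 51 22 17 4 1-270-49 1-60 11-18-22-10-6z"/><path d="M401 360l-27 1-17 6-14 12-17 22-16 8-17 4-27 0-11-5-8 0-41 9-40-4-45 4-39-16-65-2-1 128 511 1 1-130-18-5-51-22z"/><path d="M527 16l-510 0-1 111 22 4 35 22 13 6 88 6 65-18 63-6 5-8 15-14 23-11 18-5 10 0 18 8 10 6 18 22 8 0 40-10 60-2z"/>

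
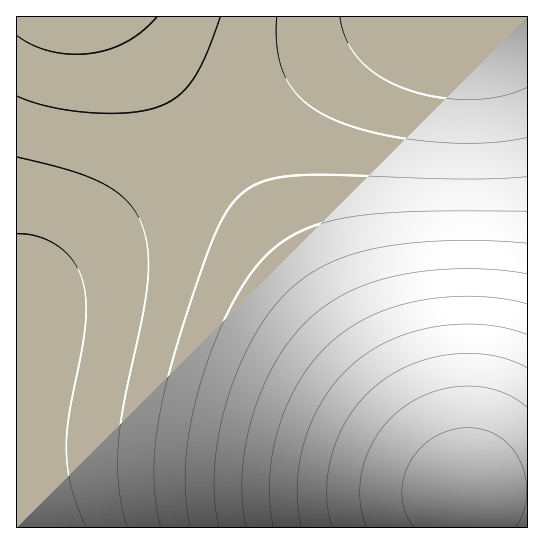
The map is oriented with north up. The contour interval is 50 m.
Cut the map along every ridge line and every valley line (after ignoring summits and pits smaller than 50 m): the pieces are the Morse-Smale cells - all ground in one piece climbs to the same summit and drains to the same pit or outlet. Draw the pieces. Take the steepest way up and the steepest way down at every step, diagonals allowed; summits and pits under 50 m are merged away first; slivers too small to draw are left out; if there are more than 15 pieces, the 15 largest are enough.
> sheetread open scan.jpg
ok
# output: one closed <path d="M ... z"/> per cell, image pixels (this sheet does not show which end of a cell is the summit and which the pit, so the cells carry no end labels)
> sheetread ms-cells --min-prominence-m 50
<path d="M211 145l-138 108-36 34-8 12-4 11-1 20-8 3 0 194 450 1 2-35-87-111-124-176z"/><path d="M527 16l-116 0-10 4-68 39-121 86 72 98 79 114 105 136-1 35 61-1z"/><path d="M119 16l-103 1 1 315 7-2 1-20 8-17 29-30 61-51 88-67-63-86z"/><path d="M410 16l-290 1 28 42 63 86 72-53 50-33 49-30z"/>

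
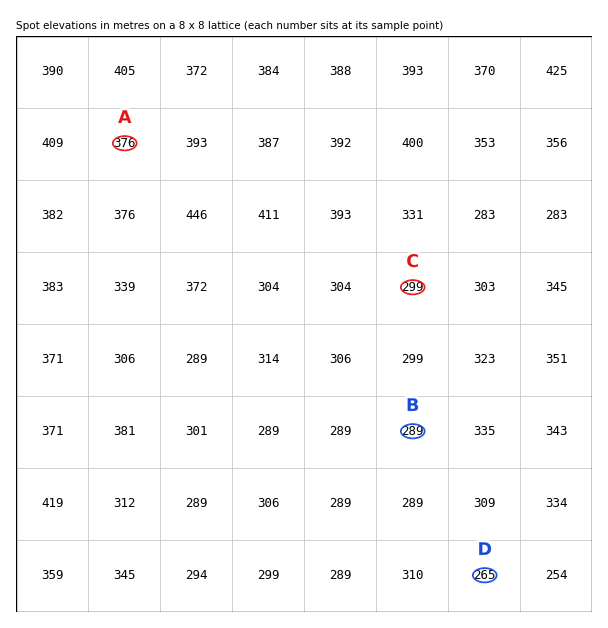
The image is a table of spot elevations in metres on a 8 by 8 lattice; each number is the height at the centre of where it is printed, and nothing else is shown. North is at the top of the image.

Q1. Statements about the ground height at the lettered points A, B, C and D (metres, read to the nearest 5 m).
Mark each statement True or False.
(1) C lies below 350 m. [True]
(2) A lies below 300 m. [False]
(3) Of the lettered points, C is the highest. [False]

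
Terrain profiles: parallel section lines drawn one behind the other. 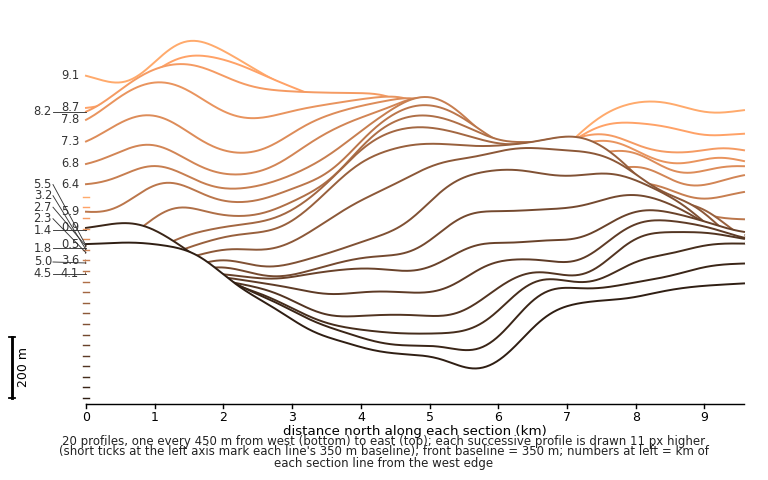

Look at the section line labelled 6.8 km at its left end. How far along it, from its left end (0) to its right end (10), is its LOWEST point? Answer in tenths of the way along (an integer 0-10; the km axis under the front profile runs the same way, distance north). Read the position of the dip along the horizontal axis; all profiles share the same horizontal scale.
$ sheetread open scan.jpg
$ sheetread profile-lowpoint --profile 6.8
9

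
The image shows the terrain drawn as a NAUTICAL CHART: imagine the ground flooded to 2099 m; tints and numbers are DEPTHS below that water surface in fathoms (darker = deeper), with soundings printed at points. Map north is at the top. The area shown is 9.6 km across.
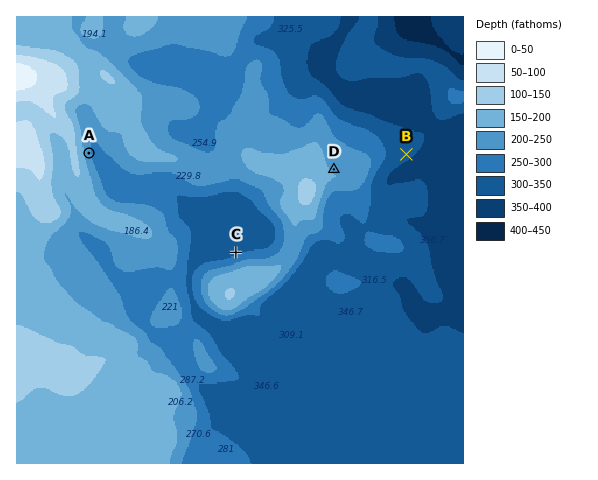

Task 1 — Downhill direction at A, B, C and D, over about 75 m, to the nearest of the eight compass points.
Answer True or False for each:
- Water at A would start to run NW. False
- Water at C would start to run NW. True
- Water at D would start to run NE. True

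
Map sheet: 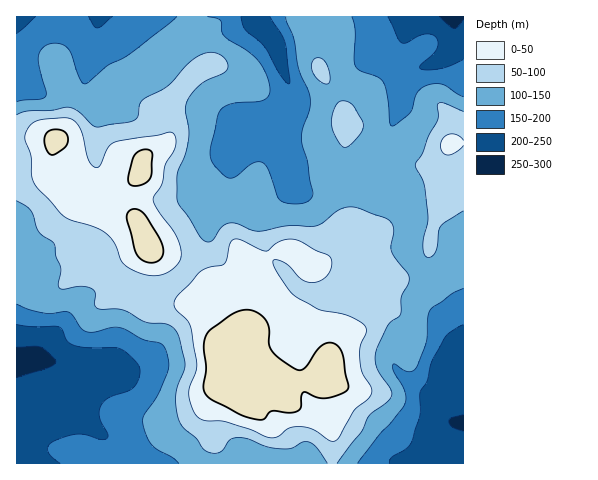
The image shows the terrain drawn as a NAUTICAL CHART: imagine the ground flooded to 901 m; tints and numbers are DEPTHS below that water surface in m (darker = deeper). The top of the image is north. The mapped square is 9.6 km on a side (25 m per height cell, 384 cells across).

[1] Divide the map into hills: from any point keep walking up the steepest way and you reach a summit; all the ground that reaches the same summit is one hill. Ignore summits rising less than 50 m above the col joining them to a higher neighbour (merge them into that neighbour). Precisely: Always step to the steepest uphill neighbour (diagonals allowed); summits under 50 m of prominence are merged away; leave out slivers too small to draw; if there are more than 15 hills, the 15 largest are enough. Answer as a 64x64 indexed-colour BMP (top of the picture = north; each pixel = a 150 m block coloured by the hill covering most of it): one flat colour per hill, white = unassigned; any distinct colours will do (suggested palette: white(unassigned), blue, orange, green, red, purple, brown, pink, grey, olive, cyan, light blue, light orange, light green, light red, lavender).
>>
<image width="64" height="64" href="data:image/bmp;base64,Qk12CAAAAAAAAHYAAAAoAAAAQAAAAEAAAAABAAQAAAAAAAAIAAATCwAAEwsAABAAAAAAAAAA////ALR3HwAOf/8ALKAsACgn1gC9Z5QAS1aMAMJ34wB/f38AIr28AM++FwDox64AeLv/AIrfmACWmP8A1bDFABERERERERERERERERERERERERERERERERERERERERERERERERERERERERERERERERERERERERERERERERERERERERERERERERERERERERERERERERERERERERERERERERERERERERERERERERERERERERERERERERERERERERERERERERERERERERERERERERERERERERERERERERERERERERERERERERERERERERERERERERERERERERERERERERERERERERERERERERERERERERERERERERERERERERERERERERERERERERERERERERERERERERERERERERERERERERERERERERERERERERERERERERERERERERERERERERERERERERERERERERERERERERERERERERERERERERERERERERERERERERERERERERERERERERERERERERERERERERERERERERERERERERERERERERERERERERERERERERERERERERERERERERERERERERERERERERERERERERERERERERERERERERERERERERERERERERERERERERERERERERERERERERERERERERERERERERERERERERERERERESIhERERERERERERERERERERERERERERERERERERERERIiIREREREREREREREREREREREREREREREREREREREREiIiERERERERERERERERERERERERERERERERERERERESIiIhERERERERERERERERERERERERERERERERERERERIiIiEREREREREREREREREREREREREREREREREREREREiIiIhERERERERERERERERERERERERERERERERERERESIiIiIRERERERERERERERERERERERERERERERERERETIiIiIhERERERERERERERERERERERERERERERERERETMiIiIiIRERERERERERERERERERERERERERERERERETMyIiIiIiIRERERERERERERERERERERERERERERERETMzIiIiIiIiIhESIiIRERERERERERERERERERERERERMzMiIiIiIiIiIiIiIiERERERERERERERERERERERERMzMyIiIiIiIiIiIiIiIhERERERERERERERERERERERMzMzIiIiIiIiIiIiIiIiIRERERERERERERERERERERMzMzMiIiIiIiIiIiIiIiIiERERERERERERERERERERMzMzMyIiIiIiIiIiIiIiIiIREREREREREREREREREREzMzMzIiIiIiIiIiIiIiIiIiERERERERERERERERERETMzMzMiIiIiIiIiIiIiIiIiIRERERERERERERERERERMzMzMyIiIiIiIiIiIiIiIiIhEREREREREREREREREREzMzMzIiIiIiIiIiIiIiIiIiERERERERERERERERERETMzMzMiIiIiIiIiIiIiIiIiIhERERERERERERERERERMzMzMyIiIiIiIiIiIiIiIiIiEREREREREREREREREREzMzMzIiIiIiIiIiIiIiIiIiIhERERERERERERERERETMzMzMiIiIiIiIiIiIiIiIiIiIRERERERERERERERETMzMzMyIiIiIiIiIiIiIiIiIiIhEREREREREREREREzMzMzMzIiIiIiIiIiIiIiIiIiIiEREREREREREREREzMzMzMzMiIiIiIiIiIiIiIiIiIiIhEREREREREREREzMzMzMzMyIiIiIiIiIiIiIiIiIiIiERERERERERERETMzMzMzMzIiIiIiIiIiIiIiIiIiIiIRERERERERERERMzMzMzMzMiIiIiIiIiIiIiIiIiIiIhERERERERERERETMzMzMzMyIiIiIiIiIiIiIiIiIiIiIRERERERERERERMzMzMzMzIiIiIiIiIiIiIiIiIiIiIiERERERERERERETMzMzMzMiIiIiIiIiIiIiIiIiIiIiIiERERERERERERMzMzMzMyIiIiIiIiIiIiIiIiIiIiIRERERERERERERETMzMzMzIiIiIiIiIiIiIiIiIiIiERERERERERERERERMzMzMzMiIiIiIiIiIhERESIiERERERERERERERERERETMzMzMyIiIiIiIiIhERERERERERERERERERERERERERMzMzMzIiIhIiIREREREREREREREREREREREREREREREzMzMzMiIRERERERERERERERERERERERERERERERERETMzMzMyERERERERERERERERERERERERERERERERERERMzMzMzERERERERERERERERERERERERERERERERERERETMzMzMREREREREREREREREREREREREREREREREREREREzMzMxERERERERERERERERERERERERERERERERERERERETMzERERERERERERERERERERERERERERERERERERERERETMRERERERERERERERERERERERERERERERERERERERERMxERERERERERERERERERERERERERERERERERERERERETERERERERERERERERERERERERERERERERERERERERERMRERERERERERERERERERERERERERERERERERERERERExERERERERERERERERERERERERERERERERERERERERET"/>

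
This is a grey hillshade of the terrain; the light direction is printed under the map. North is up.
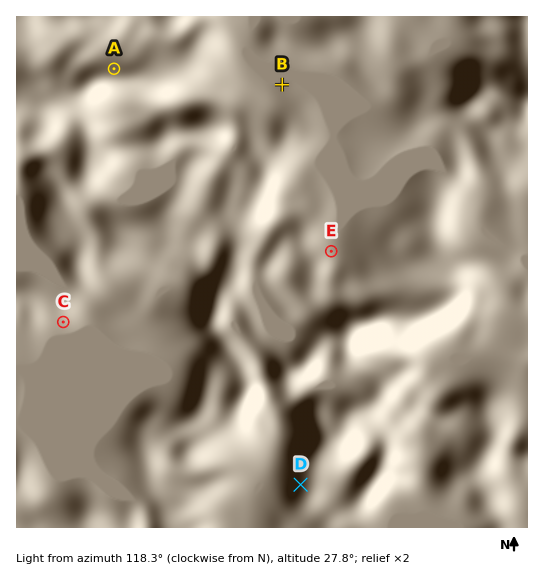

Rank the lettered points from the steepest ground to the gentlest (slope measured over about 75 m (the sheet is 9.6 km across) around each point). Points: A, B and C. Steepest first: A C B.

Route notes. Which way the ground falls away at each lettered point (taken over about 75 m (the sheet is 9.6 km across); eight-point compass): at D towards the W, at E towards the NE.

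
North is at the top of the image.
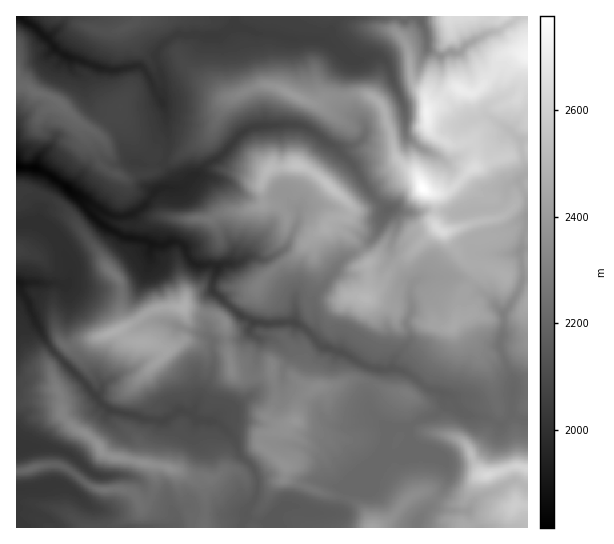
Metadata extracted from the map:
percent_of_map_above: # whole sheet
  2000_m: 93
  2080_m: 79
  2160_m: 65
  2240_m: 44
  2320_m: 30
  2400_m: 20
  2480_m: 10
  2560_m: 6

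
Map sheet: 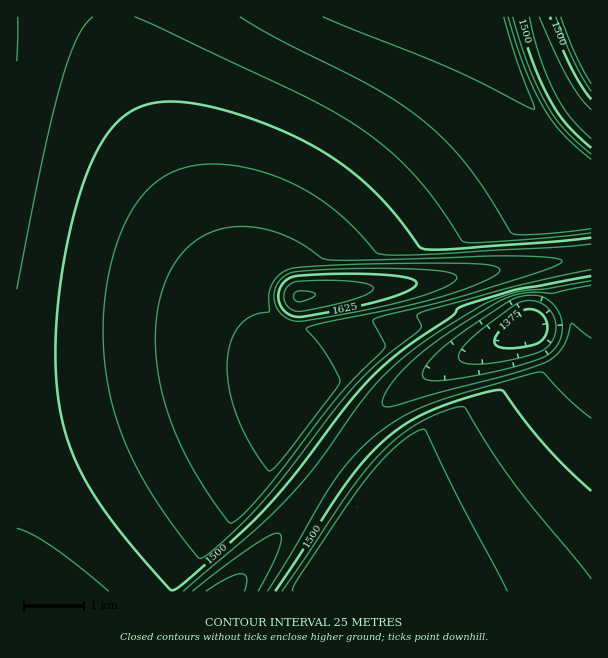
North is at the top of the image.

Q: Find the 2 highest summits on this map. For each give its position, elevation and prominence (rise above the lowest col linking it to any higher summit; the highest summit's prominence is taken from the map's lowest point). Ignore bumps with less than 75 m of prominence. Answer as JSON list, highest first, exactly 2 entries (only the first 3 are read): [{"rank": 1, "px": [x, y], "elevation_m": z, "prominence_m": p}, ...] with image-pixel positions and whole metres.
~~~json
[{"rank": 1, "px": [300, 296], "elevation_m": 1679, "prominence_m": 325}, {"rank": 2, "px": [357, 507], "elevation_m": 1575, "prominence_m": 109}]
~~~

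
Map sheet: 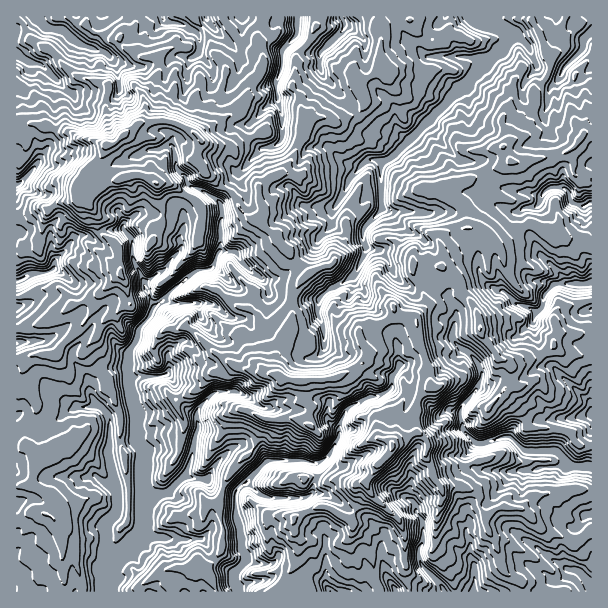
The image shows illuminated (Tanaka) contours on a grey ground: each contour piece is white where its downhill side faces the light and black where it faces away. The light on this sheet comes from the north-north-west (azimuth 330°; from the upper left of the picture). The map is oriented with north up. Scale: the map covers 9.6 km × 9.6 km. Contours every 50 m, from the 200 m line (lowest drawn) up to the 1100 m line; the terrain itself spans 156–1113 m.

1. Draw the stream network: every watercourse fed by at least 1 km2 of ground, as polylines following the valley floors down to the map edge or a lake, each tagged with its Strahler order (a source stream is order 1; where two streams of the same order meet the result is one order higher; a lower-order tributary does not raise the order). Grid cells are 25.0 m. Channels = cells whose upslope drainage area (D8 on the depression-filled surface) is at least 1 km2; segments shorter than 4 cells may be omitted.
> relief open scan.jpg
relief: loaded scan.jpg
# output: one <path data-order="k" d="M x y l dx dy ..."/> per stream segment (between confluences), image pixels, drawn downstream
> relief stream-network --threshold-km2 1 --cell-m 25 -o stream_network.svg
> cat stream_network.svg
<path data-order="1" d="M569 570l7 0 3 2 12 12"/><path data-order="1" d="M474 567l0 24"/><path data-order="2" d="M111 564l-4 9 0 11 1 1 0 6"/><path data-order="1" d="M416 509l0 3 6 7 0 3 1 2 0 18-4 6 0 10 1 2 0 3 2 3 21 21 1 4"/><path data-order="2" d="M143 506l0 12 1 3-1 1 0 11-2 3-24 24-1 0-5 4"/><path data-order="1" d="M533 470l6 0 6-3 27 0"/><path data-order="2" d="M572 467l19 0"/><path data-order="1" d="M77 407l15 0 1-2 3 2 5 0 6 6 3 6 0 28-2 2 0 6 2 1 0 8 1 1 0 5 2 1 0 5 1 1 0 6 3 5 0 21-1 1-2 6-7 8 0 27 4 9 0 4"/><path data-order="1" d="M216 392l-3 3-1 0-14 13-1 3 0 11 1 1 0 6-3 6 0 5-1 1 0 8-2 1-1 11-2 1 0 3-3 6 0 5-1 0-17 16-3 2-6 0-3 3-6 1-1 2-5 0 0 4-1 2"/><path data-order="2" d="M129 378l0 11 2 1 0 5 1 1 2 11 3 6 0 27 1 1 0 3 6 8 0 9-1 1 0 44"/><path data-order="1" d="M153 377l-24 0 0 1"/><path data-order="1" d="M398 368l-2 4-4 5 0 10-5 5-1 0-6 4-9 0-9 5-3 3-6 1-8 6-1 6-3 3 0 3-2 2 0 12-7 15-6 7-2 0-6 5-6 0-6-3-39 0-18 18 0 1-1 0-11 11-1 3 0 24 4 9 0 9 2 1 0 12 3 5 0 9-11 10 0 11 5 7"/><path data-order="1" d="M453 339l2 3 7 8 5 1 9 9 6 12 0 6-6 12-14 15-1 3 0 12 1 2 0 6 2 3 13 13 6 0 2-1 3 0 1-2 3 0 2-1 3 0 6-3 6 0 3 1 12 12 3 2 30 0 15 15"/><path data-order="1" d="M324 332l-1-3 0-5-5-7 0-17 12-12 3 0 12-6 11-9 9-18 0-4 1-2 0-3-3-4 0-12 3-3 0-2 15-15 0-3"/><path data-order="2" d="M153 308l-3 9-10 10-2 3 0 6-1 2 0 3-8 10 0 5-1 1 0 20 1 1"/><path data-order="1" d="M197 303l-27 0-6-3"/><path data-order="2" d="M164 300l-11 8"/><path data-order="1" d="M501 291l3 0 14 14 9 1 7 5 5 0 4-5 0-9 2-3 10-10 33 0 3-2"/><path data-order="1" d="M257 275l-5-2-10-10-6-11-17 0"/><path data-order="1" d="M54 264l0 5-4 3-3 0-2 1-10 0-12 6-6 2"/><path data-order="2" d="M219 252l-3 5 0 3-3 6-3 3-3 0-1 1-8 0-6 5-1 0-14 12-1 0-12 12 0 1"/><path data-order="1" d="M131 237l1 3 0 18 5 9 3 3 0 3 4 8 0 4 5 6 0 5 4 7 0 5"/><path data-order="1" d="M389 212l-2-2-3 0-3-3"/><path data-order="1" d="M335 207l4-6 2-4 3-3 6-15 15-17 6-3 4 0 2 2 9 0"/><path data-order="2" d="M381 207l0-45 3 0 2-1"/><path data-order="1" d="M539 204l3-9 7-7 15 0 5 4 1 8 5 4 3 0 1 2 6 0 3-3 3 0"/><path data-order="1" d="M27 176l-9 9-1 0"/><path data-order="2" d="M386 161l6-3 99-99"/><path data-order="1" d="M267 147l5 0 6-3 4-6 0-24-1-1 0-5-3-6 0-7-2-2 0-13 6-12 0-17 2-3 12-12 1-3 0-16"/><path data-order="1" d="M171 146l3 3 0 6 2 1 0 11 1 3 9 9 2 4 4 5 5 0 9 4 3 3 6 3 6 6 0 3 1 2 0 9-1 1 0 30-2 3"/><path data-order="1" d="M53 77l-12-12-3 0-2-2-12-3-7-6"/><path data-order="1" d="M560 77l4-9 18-18 2-3 0-8 7-7"/><path data-order="2" d="M491 59l18-18 1-6-6-6-18-5-9-7-1 0"/><path data-order="1" d="M473 57l18 2"/><path data-order="1" d="M107 54l-5-3-4 0-5-3-12-3-3-3-6-3-9-9-3-1-12 0-3-2-10-10"/><path data-order="1" d="M198 53l2-3 0-12-2-3-4-5-3 0-9-6-3 0-2-1-9 0-3-2-3-4"/><path data-order="1" d="M321 51l23-22 0-9-2-3-1 0"/>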